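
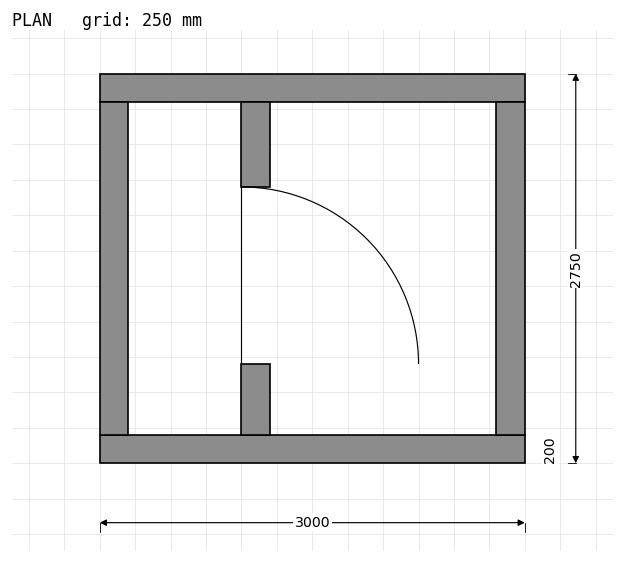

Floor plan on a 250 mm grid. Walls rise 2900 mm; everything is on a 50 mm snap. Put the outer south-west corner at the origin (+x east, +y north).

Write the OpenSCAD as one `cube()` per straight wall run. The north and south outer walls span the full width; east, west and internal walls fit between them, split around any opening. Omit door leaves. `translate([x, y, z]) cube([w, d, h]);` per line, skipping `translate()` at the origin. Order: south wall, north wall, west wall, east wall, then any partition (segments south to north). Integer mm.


cube([3000, 200, 2900]);
translate([0, 2550, 0]) cube([3000, 200, 2900]);
translate([0, 200, 0]) cube([200, 2350, 2900]);
translate([2800, 200, 0]) cube([200, 2350, 2900]);
translate([1000, 200, 0]) cube([200, 500, 2900]);
translate([1000, 1950, 0]) cube([200, 600, 2900]);


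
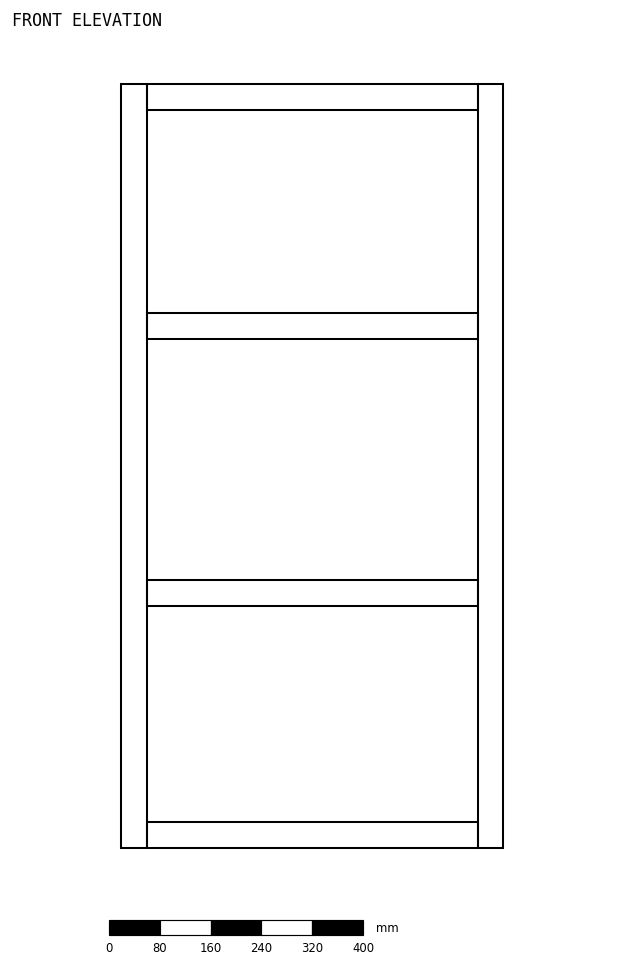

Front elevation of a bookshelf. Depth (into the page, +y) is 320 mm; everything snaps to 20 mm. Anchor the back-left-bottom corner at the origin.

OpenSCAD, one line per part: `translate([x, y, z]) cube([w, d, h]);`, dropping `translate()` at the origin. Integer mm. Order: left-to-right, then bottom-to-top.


cube([40, 320, 1200]);
translate([40, 0, 0]) cube([520, 320, 40]);
translate([40, 0, 380]) cube([520, 320, 40]);
translate([40, 0, 800]) cube([520, 320, 40]);
translate([40, 0, 1160]) cube([520, 320, 40]);
translate([560, 0, 0]) cube([40, 320, 1200]);


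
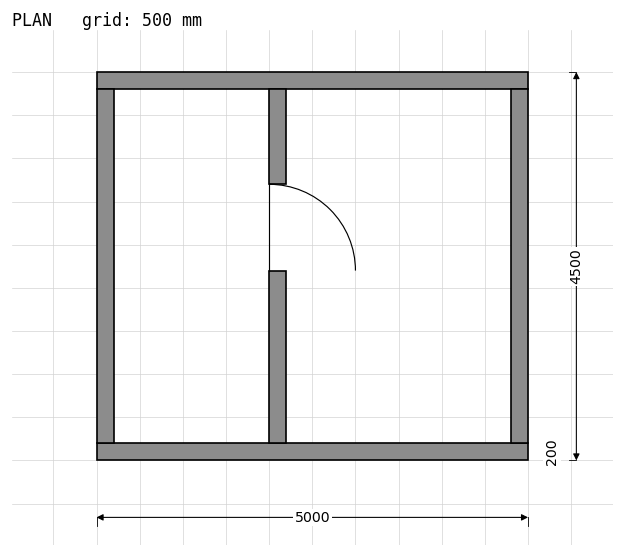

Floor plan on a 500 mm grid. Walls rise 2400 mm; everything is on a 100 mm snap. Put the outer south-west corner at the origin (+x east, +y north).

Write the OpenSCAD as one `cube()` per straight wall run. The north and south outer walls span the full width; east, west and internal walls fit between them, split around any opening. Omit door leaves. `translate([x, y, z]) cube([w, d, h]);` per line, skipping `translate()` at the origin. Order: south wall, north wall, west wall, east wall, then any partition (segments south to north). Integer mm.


cube([5000, 200, 2400]);
translate([0, 4300, 0]) cube([5000, 200, 2400]);
translate([0, 200, 0]) cube([200, 4100, 2400]);
translate([4800, 200, 0]) cube([200, 4100, 2400]);
translate([2000, 200, 0]) cube([200, 2000, 2400]);
translate([2000, 3200, 0]) cube([200, 1100, 2400]);


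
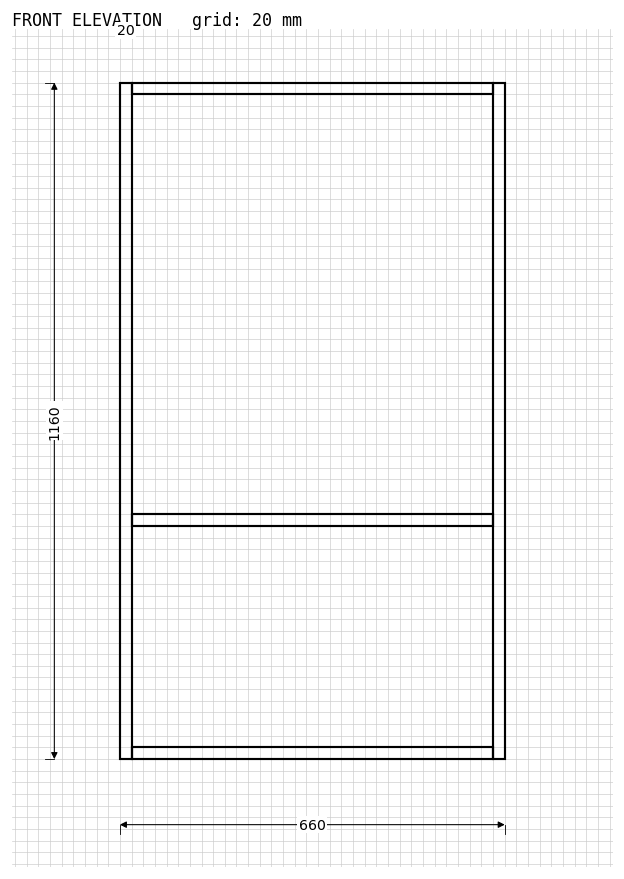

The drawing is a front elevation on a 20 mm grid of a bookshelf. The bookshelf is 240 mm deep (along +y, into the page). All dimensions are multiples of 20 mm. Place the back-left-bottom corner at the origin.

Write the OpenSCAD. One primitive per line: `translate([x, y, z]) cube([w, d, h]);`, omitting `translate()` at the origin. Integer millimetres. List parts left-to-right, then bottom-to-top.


cube([20, 240, 1160]);
translate([20, 0, 0]) cube([620, 240, 20]);
translate([20, 0, 400]) cube([620, 240, 20]);
translate([20, 0, 1140]) cube([620, 240, 20]);
translate([640, 0, 0]) cube([20, 240, 1160]);


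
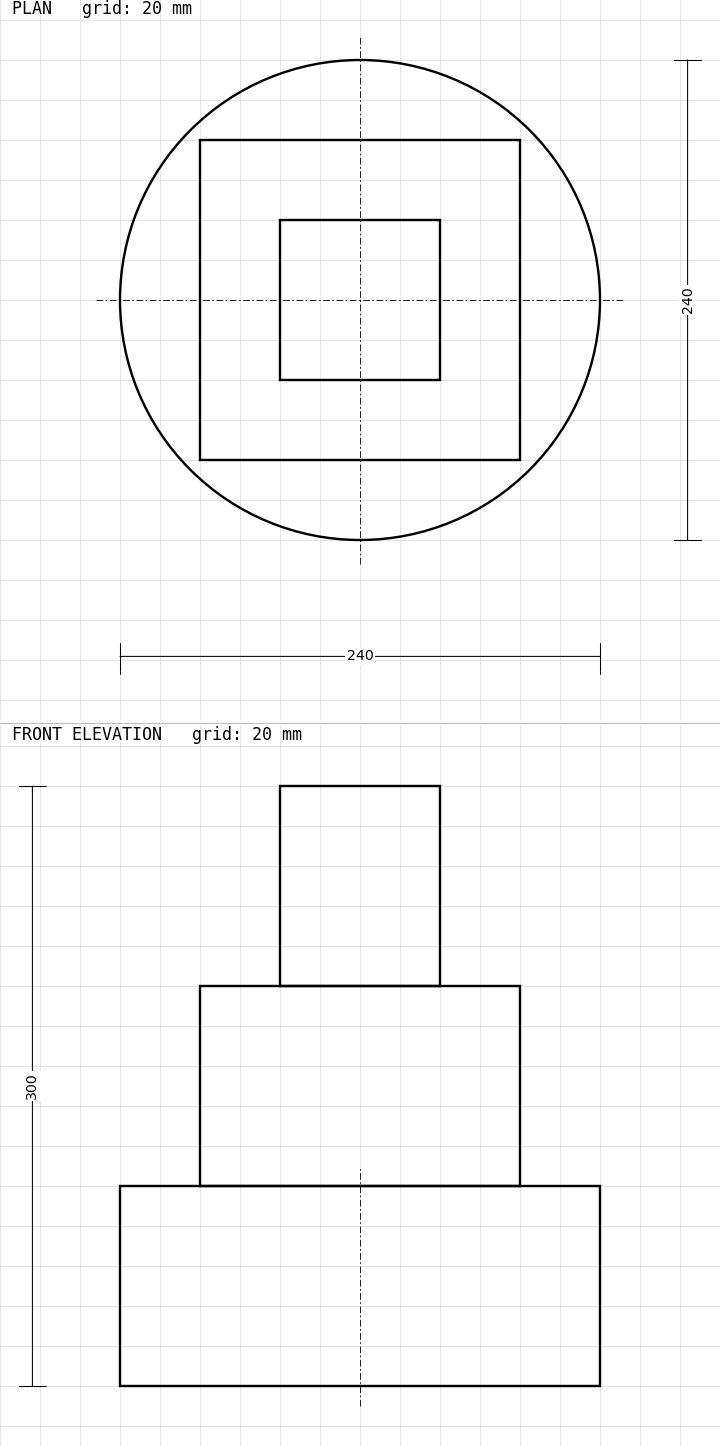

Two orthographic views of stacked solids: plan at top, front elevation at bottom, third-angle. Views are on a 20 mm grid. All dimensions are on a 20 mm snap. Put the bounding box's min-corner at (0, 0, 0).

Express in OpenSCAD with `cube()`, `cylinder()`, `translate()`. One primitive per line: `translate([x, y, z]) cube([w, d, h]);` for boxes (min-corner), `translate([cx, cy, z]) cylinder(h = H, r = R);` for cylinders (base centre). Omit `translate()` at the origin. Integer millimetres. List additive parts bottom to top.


translate([120, 120, 0]) cylinder(h = 100, r = 120);
translate([40, 40, 100]) cube([160, 160, 100]);
translate([80, 80, 200]) cube([80, 80, 100]);


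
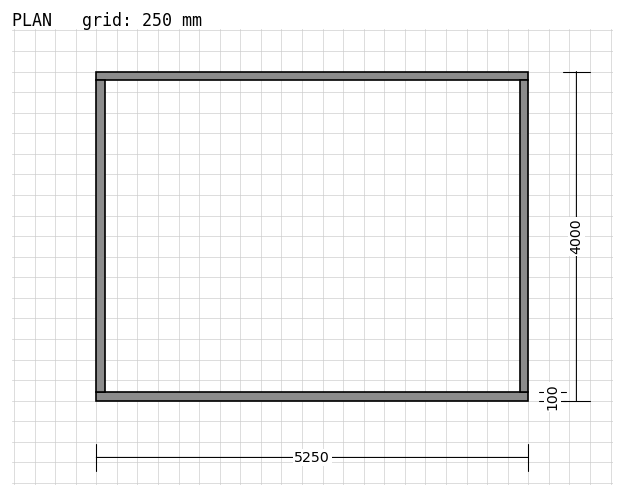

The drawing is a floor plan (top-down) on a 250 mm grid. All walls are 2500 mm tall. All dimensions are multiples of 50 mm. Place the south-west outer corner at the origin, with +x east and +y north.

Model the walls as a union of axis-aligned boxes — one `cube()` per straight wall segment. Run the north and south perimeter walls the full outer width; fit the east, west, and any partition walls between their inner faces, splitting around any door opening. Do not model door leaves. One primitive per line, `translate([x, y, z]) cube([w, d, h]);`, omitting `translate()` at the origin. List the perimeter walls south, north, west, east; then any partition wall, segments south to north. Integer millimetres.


cube([5250, 100, 2500]);
translate([0, 3900, 0]) cube([5250, 100, 2500]);
translate([0, 100, 0]) cube([100, 3800, 2500]);
translate([5150, 100, 0]) cube([100, 3800, 2500]);


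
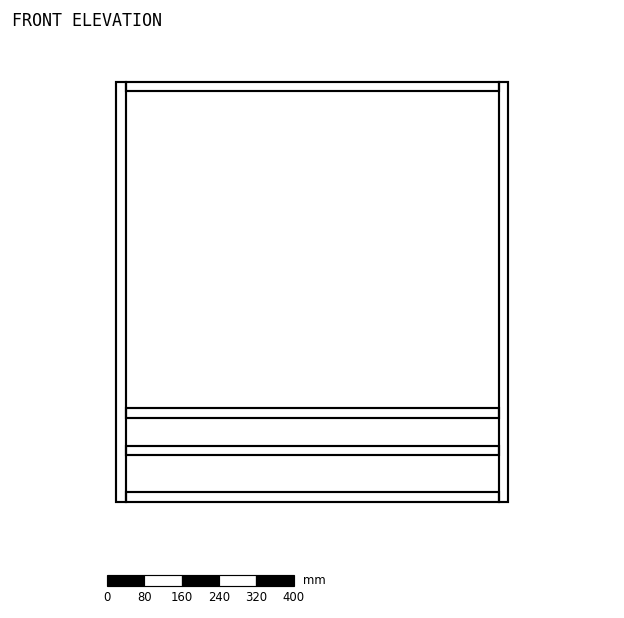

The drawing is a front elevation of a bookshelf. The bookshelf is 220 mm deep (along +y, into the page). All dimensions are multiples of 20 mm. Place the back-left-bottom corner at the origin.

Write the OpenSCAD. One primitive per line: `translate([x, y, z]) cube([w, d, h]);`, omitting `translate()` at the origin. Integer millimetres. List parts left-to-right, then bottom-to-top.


cube([20, 220, 900]);
translate([20, 0, 0]) cube([800, 220, 20]);
translate([20, 0, 100]) cube([800, 220, 20]);
translate([20, 0, 180]) cube([800, 220, 20]);
translate([20, 0, 880]) cube([800, 220, 20]);
translate([820, 0, 0]) cube([20, 220, 900]);


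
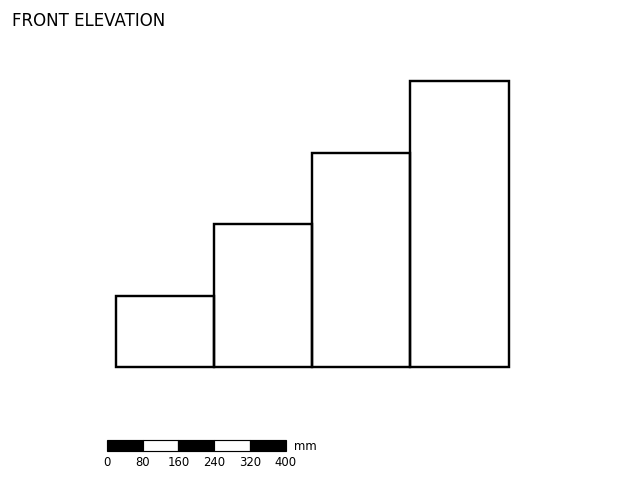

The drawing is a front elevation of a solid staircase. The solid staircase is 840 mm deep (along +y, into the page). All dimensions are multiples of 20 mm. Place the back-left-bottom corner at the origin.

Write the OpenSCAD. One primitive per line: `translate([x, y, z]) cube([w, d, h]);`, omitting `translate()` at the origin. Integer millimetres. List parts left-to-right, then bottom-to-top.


cube([220, 840, 160]);
translate([220, 0, 0]) cube([220, 840, 320]);
translate([440, 0, 0]) cube([220, 840, 480]);
translate([660, 0, 0]) cube([220, 840, 640]);


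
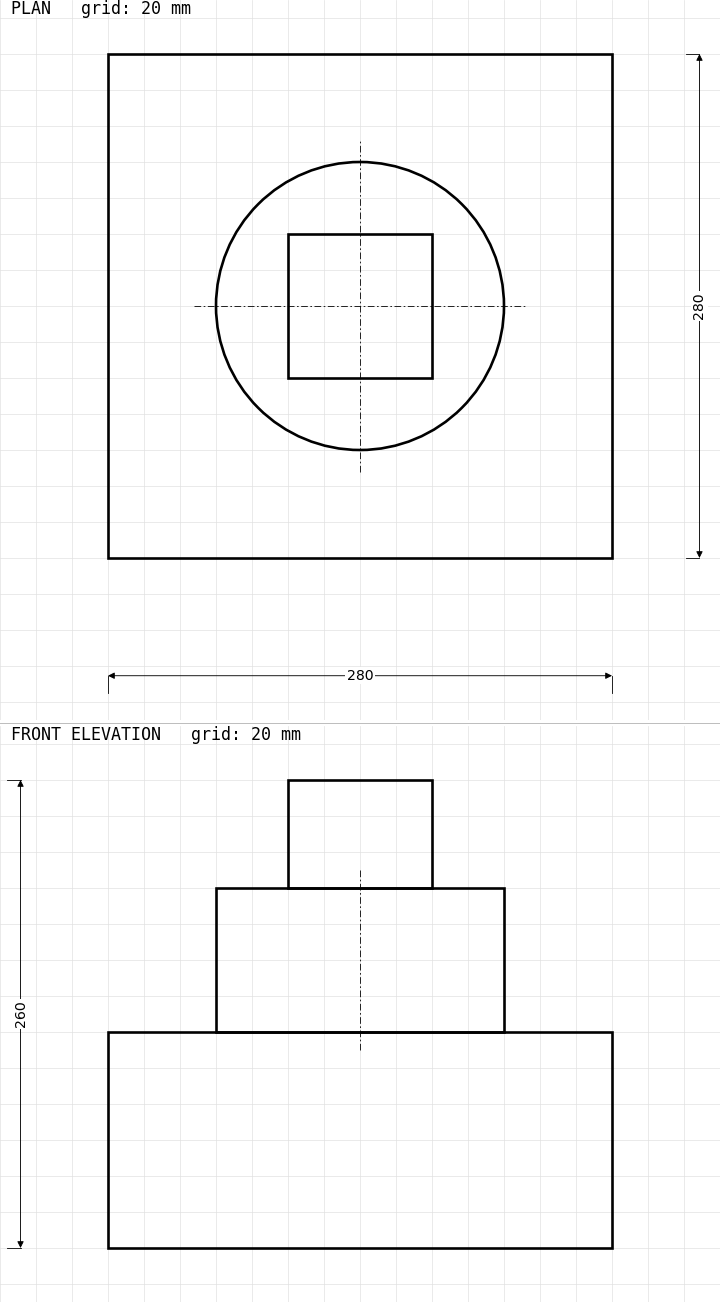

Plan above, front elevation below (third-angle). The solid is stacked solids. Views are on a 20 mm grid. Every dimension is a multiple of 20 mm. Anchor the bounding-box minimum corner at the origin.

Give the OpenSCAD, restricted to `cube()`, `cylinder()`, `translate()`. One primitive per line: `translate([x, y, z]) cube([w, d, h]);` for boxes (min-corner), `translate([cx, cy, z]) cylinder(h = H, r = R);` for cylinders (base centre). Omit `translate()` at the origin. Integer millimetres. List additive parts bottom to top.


cube([280, 280, 120]);
translate([140, 140, 120]) cylinder(h = 80, r = 80);
translate([100, 100, 200]) cube([80, 80, 60]);


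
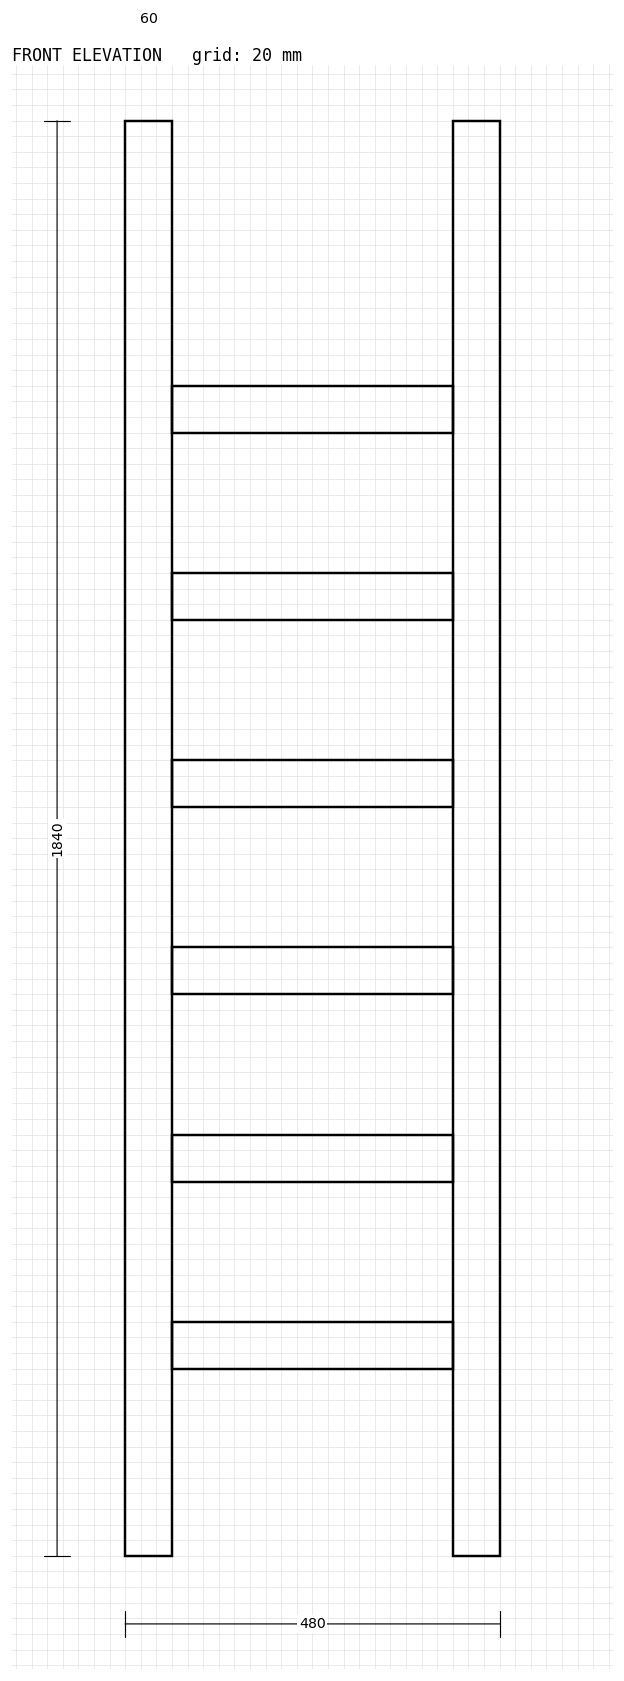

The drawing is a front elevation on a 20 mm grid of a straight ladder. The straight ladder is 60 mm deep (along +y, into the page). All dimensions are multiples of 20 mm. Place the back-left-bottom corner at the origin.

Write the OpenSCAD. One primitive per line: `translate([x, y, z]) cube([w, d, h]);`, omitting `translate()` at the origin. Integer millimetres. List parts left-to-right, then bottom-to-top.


cube([60, 60, 1840]);
translate([60, 0, 240]) cube([360, 60, 60]);
translate([60, 0, 480]) cube([360, 60, 60]);
translate([60, 0, 720]) cube([360, 60, 60]);
translate([60, 0, 960]) cube([360, 60, 60]);
translate([60, 0, 1200]) cube([360, 60, 60]);
translate([60, 0, 1440]) cube([360, 60, 60]);
translate([420, 0, 0]) cube([60, 60, 1840]);


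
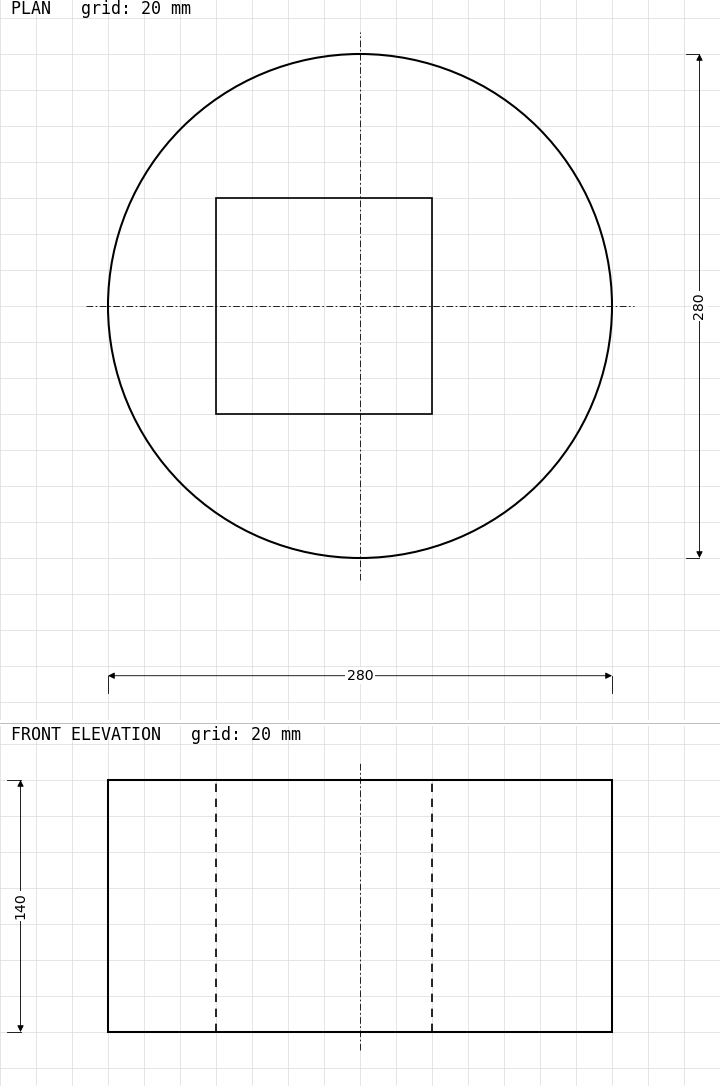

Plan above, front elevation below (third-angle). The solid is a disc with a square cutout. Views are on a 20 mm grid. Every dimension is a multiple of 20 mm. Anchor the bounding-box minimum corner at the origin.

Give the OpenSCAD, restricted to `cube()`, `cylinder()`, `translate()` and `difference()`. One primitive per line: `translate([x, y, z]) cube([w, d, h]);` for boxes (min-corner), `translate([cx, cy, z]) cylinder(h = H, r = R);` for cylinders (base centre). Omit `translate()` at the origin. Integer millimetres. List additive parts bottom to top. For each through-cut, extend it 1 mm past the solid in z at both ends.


difference() {
  translate([140, 140, 0]) cylinder(h = 140, r = 140);
  translate([60, 80, -1]) cube([120, 120, 142]);
}


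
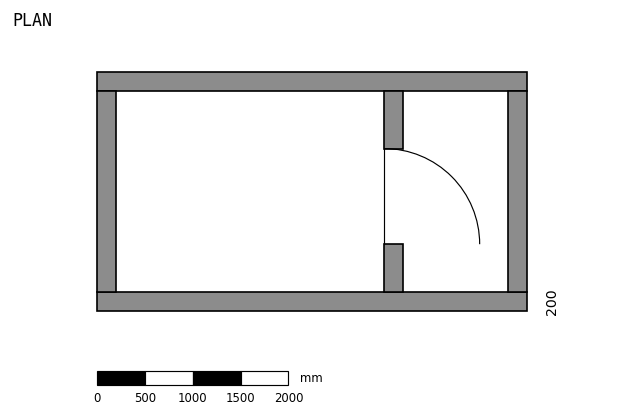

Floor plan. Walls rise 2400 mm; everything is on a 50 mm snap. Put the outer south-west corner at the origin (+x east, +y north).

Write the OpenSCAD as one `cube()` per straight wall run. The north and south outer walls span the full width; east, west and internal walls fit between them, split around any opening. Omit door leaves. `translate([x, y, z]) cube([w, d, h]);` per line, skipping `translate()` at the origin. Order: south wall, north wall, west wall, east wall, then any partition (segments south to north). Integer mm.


cube([4500, 200, 2400]);
translate([0, 2300, 0]) cube([4500, 200, 2400]);
translate([0, 200, 0]) cube([200, 2100, 2400]);
translate([4300, 200, 0]) cube([200, 2100, 2400]);
translate([3000, 200, 0]) cube([200, 500, 2400]);
translate([3000, 1700, 0]) cube([200, 600, 2400]);


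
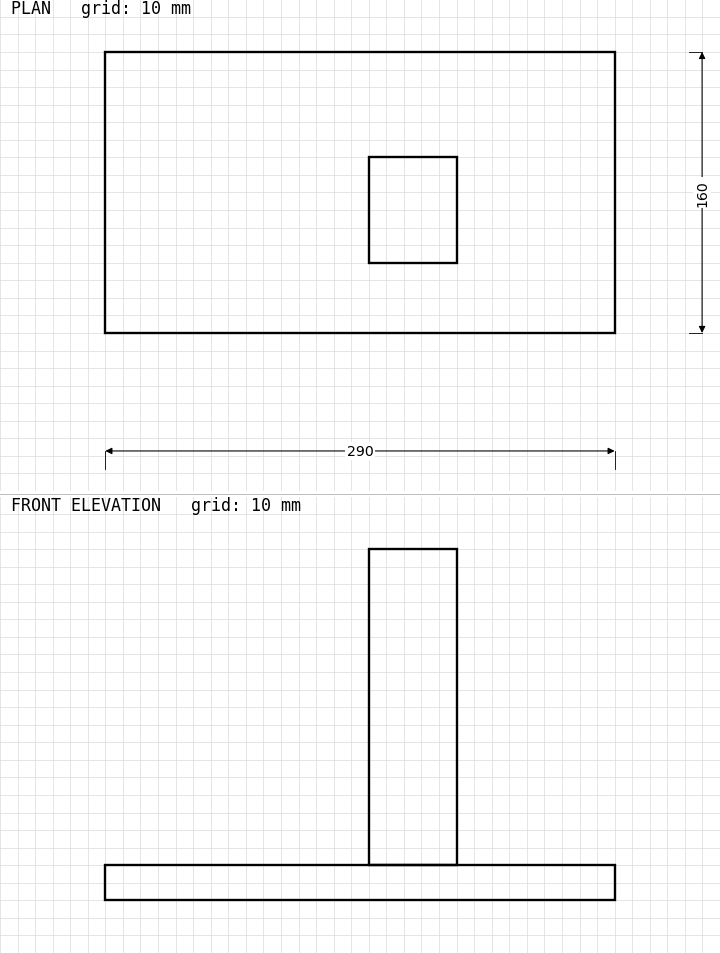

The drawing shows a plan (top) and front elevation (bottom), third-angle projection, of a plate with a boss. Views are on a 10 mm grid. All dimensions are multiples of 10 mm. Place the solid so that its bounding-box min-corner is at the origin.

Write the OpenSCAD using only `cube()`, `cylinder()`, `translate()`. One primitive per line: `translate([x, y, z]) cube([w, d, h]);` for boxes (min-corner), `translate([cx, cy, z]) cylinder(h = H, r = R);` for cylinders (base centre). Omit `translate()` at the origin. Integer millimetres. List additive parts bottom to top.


cube([290, 160, 20]);
translate([150, 40, 20]) cube([50, 60, 180]);


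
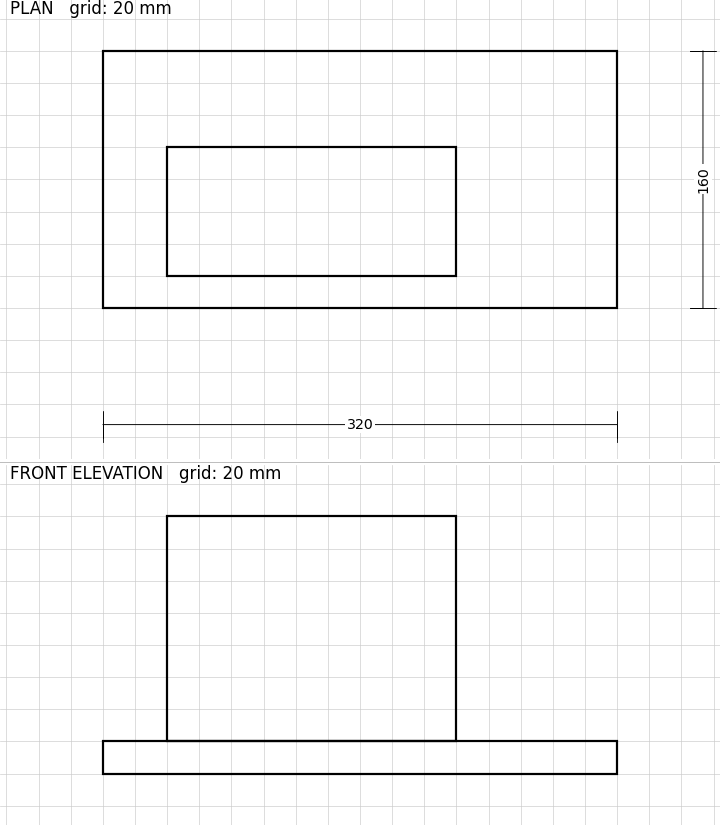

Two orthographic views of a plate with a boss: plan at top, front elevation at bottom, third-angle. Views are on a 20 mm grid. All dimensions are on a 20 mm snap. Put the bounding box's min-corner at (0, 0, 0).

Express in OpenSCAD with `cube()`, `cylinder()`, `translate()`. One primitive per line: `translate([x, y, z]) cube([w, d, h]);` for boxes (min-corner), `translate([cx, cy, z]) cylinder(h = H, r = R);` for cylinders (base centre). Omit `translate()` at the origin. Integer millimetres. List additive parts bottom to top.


cube([320, 160, 20]);
translate([40, 20, 20]) cube([180, 80, 140]);


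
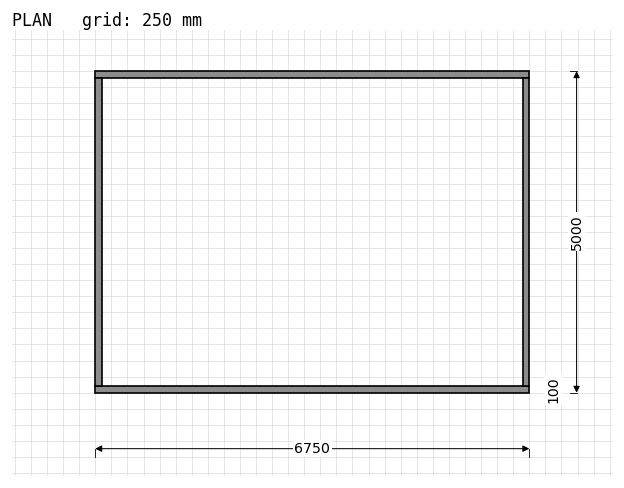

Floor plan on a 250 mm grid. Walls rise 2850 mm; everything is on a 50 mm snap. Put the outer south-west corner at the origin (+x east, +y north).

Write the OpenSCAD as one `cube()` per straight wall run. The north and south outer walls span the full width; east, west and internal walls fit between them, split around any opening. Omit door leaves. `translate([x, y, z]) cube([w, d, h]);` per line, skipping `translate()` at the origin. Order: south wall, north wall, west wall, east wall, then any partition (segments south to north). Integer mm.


cube([6750, 100, 2850]);
translate([0, 4900, 0]) cube([6750, 100, 2850]);
translate([0, 100, 0]) cube([100, 4800, 2850]);
translate([6650, 100, 0]) cube([100, 4800, 2850]);


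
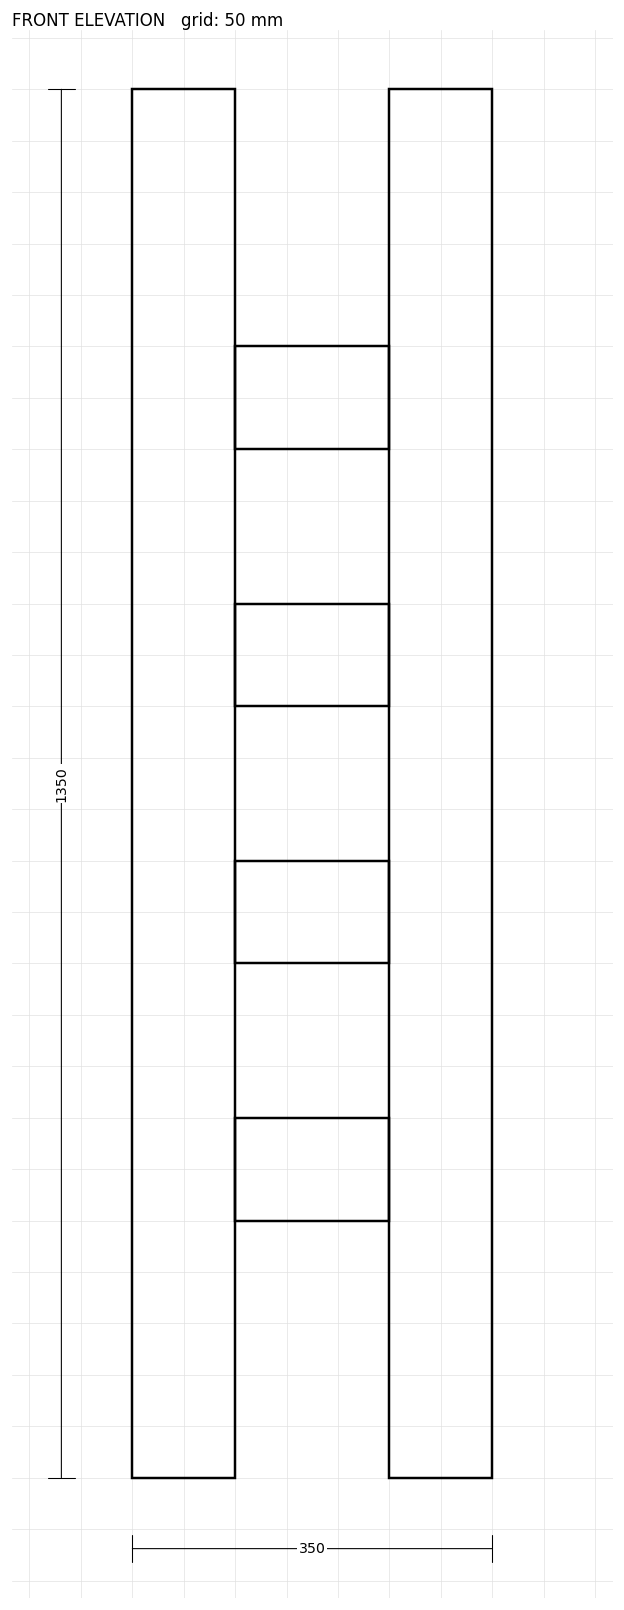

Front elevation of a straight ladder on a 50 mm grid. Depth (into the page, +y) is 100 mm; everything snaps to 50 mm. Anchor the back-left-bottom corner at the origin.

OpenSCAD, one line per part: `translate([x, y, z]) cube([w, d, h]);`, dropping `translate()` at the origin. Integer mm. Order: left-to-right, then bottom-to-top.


cube([100, 100, 1350]);
translate([100, 0, 250]) cube([150, 100, 100]);
translate([100, 0, 500]) cube([150, 100, 100]);
translate([100, 0, 750]) cube([150, 100, 100]);
translate([100, 0, 1000]) cube([150, 100, 100]);
translate([250, 0, 0]) cube([100, 100, 1350]);


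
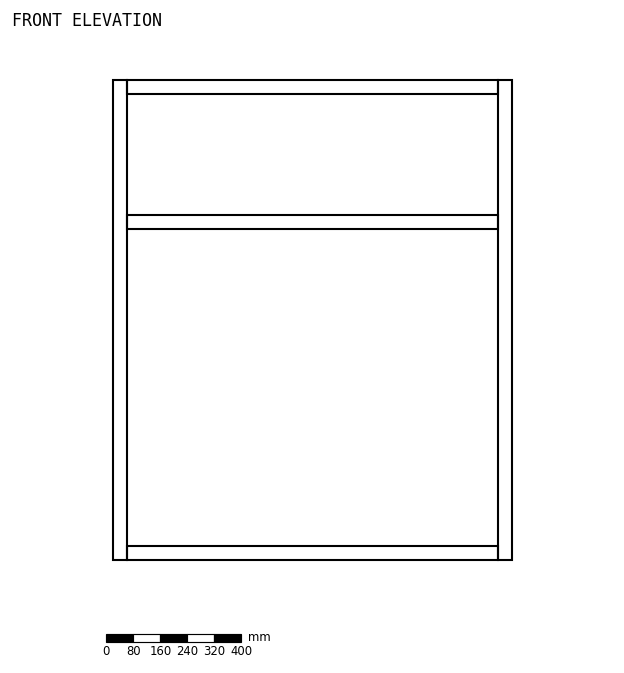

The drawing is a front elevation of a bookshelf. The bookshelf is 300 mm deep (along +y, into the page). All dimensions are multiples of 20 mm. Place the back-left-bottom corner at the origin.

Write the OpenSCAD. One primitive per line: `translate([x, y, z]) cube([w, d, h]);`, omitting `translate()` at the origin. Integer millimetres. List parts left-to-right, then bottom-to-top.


cube([40, 300, 1420]);
translate([40, 0, 0]) cube([1100, 300, 40]);
translate([40, 0, 980]) cube([1100, 300, 40]);
translate([40, 0, 1380]) cube([1100, 300, 40]);
translate([1140, 0, 0]) cube([40, 300, 1420]);


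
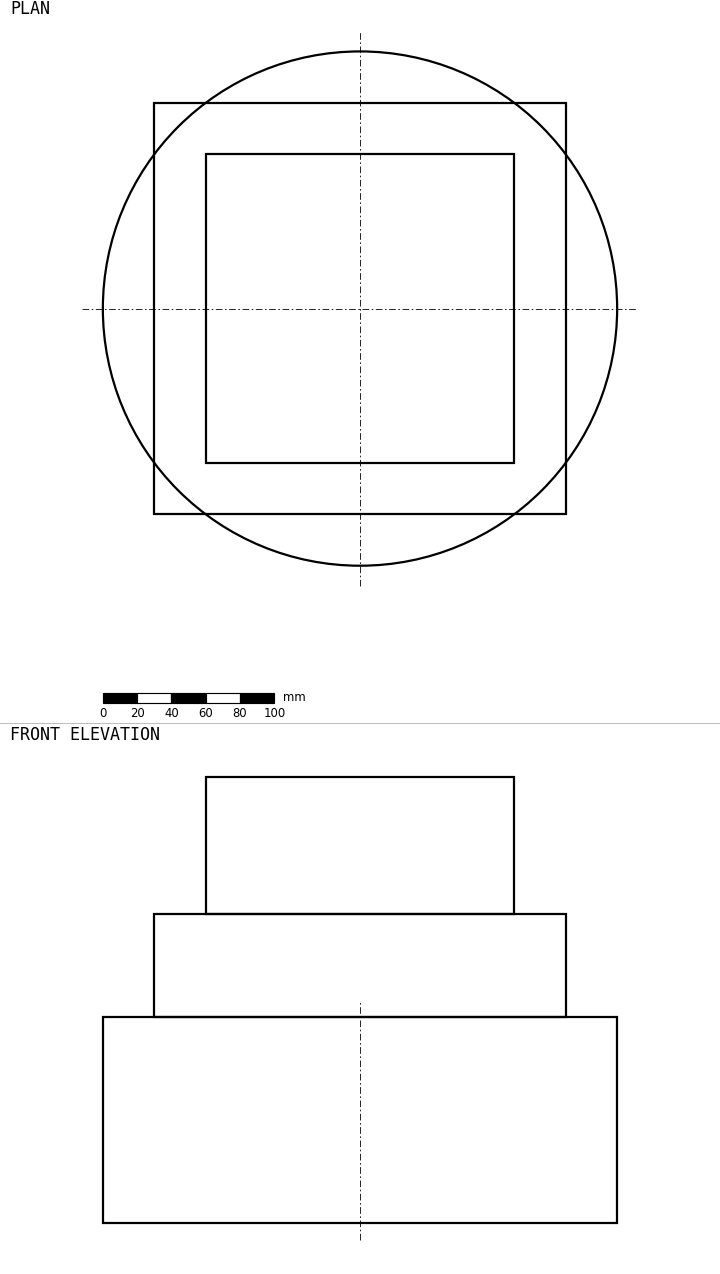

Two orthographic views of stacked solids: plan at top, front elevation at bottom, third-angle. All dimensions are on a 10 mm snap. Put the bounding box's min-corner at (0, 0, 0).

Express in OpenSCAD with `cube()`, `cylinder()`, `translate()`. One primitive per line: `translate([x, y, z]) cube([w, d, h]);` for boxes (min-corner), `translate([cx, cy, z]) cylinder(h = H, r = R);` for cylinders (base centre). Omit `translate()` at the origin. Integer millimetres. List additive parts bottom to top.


translate([150, 150, 0]) cylinder(h = 120, r = 150);
translate([30, 30, 120]) cube([240, 240, 60]);
translate([60, 60, 180]) cube([180, 180, 80]);


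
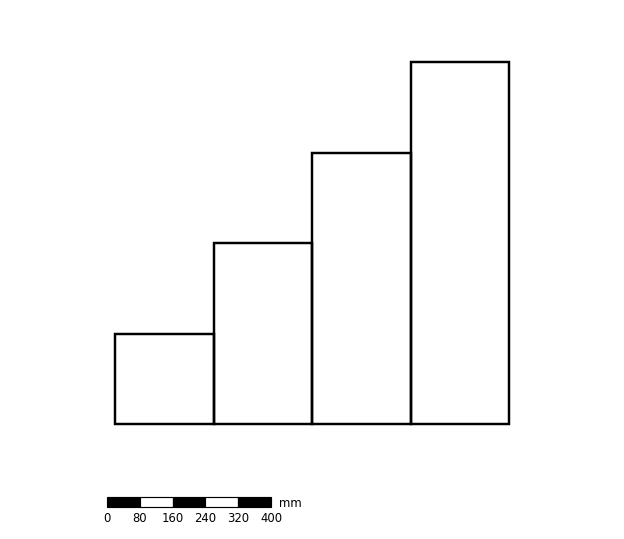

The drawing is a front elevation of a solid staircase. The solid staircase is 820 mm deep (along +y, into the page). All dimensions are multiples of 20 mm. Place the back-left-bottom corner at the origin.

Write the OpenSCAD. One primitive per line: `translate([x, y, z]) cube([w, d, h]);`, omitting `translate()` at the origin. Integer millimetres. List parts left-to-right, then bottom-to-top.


cube([240, 820, 220]);
translate([240, 0, 0]) cube([240, 820, 440]);
translate([480, 0, 0]) cube([240, 820, 660]);
translate([720, 0, 0]) cube([240, 820, 880]);


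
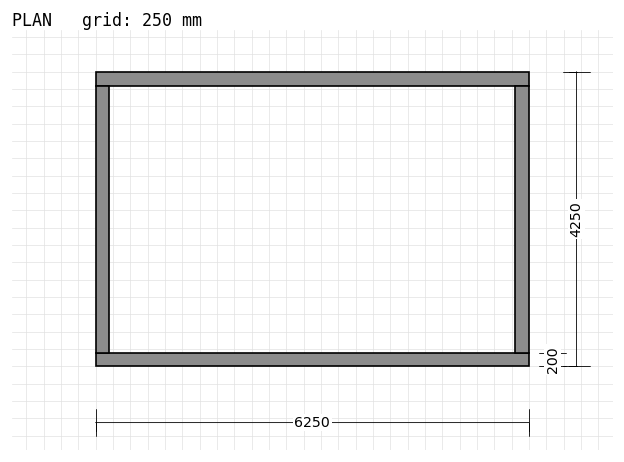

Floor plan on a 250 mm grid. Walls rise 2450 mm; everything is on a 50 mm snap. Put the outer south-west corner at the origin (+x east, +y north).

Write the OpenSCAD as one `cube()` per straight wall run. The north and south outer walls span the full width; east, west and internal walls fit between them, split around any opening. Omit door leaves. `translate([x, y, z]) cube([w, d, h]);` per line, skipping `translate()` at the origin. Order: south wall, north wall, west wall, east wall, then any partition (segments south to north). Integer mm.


cube([6250, 200, 2450]);
translate([0, 4050, 0]) cube([6250, 200, 2450]);
translate([0, 200, 0]) cube([200, 3850, 2450]);
translate([6050, 200, 0]) cube([200, 3850, 2450]);


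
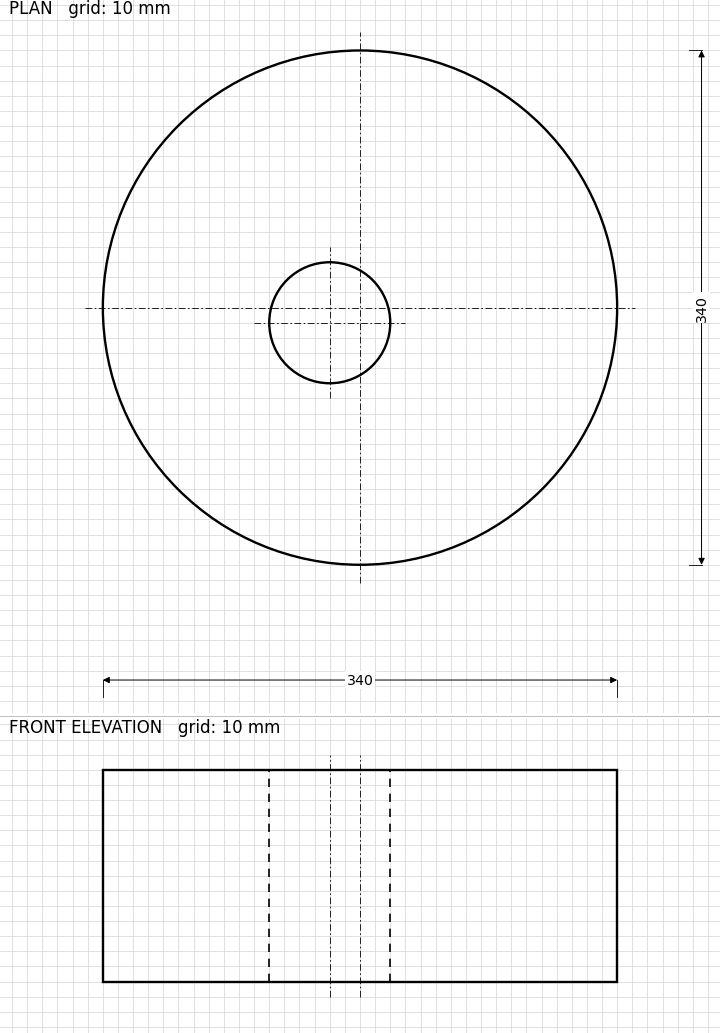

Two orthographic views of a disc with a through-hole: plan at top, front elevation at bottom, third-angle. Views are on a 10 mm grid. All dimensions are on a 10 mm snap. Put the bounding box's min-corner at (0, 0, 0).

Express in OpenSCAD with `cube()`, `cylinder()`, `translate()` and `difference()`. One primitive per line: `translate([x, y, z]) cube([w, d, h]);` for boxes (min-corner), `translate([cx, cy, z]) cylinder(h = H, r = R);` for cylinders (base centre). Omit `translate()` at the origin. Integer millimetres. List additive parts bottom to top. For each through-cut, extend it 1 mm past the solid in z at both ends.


difference() {
  translate([170, 170, 0]) cylinder(h = 140, r = 170);
  translate([150, 160, -1]) cylinder(h = 142, r = 40);
}


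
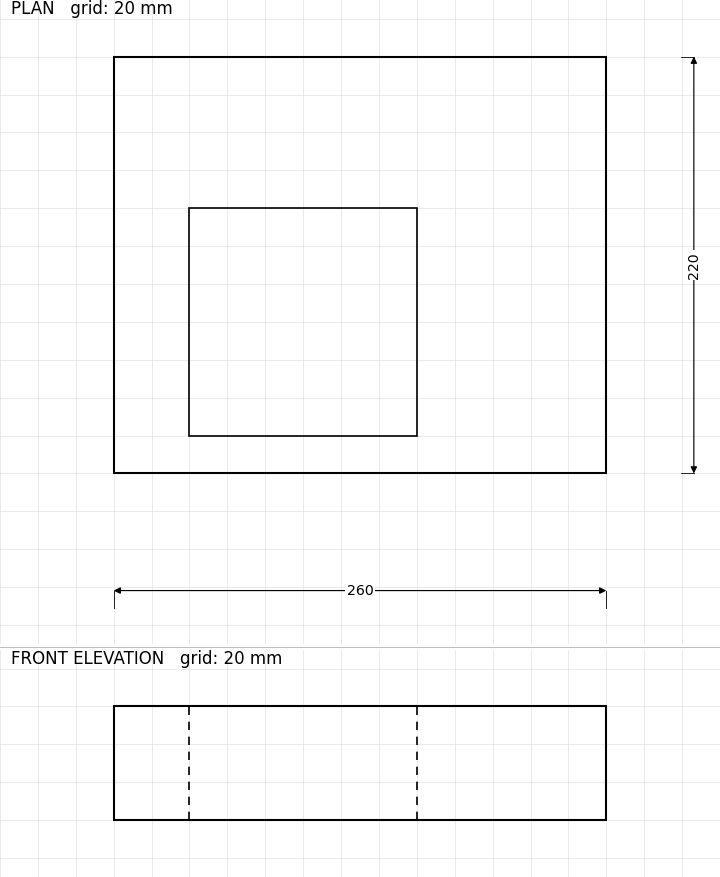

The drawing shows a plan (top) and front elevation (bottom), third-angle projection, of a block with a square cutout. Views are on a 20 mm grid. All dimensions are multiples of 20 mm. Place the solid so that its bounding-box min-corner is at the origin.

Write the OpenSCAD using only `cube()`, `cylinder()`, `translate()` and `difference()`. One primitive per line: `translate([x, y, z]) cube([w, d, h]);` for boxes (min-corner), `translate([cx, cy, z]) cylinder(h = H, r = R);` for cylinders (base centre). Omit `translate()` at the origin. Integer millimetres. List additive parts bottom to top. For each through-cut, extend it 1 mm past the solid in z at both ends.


difference() {
  cube([260, 220, 60]);
  translate([40, 20, -1]) cube([120, 120, 62]);
}


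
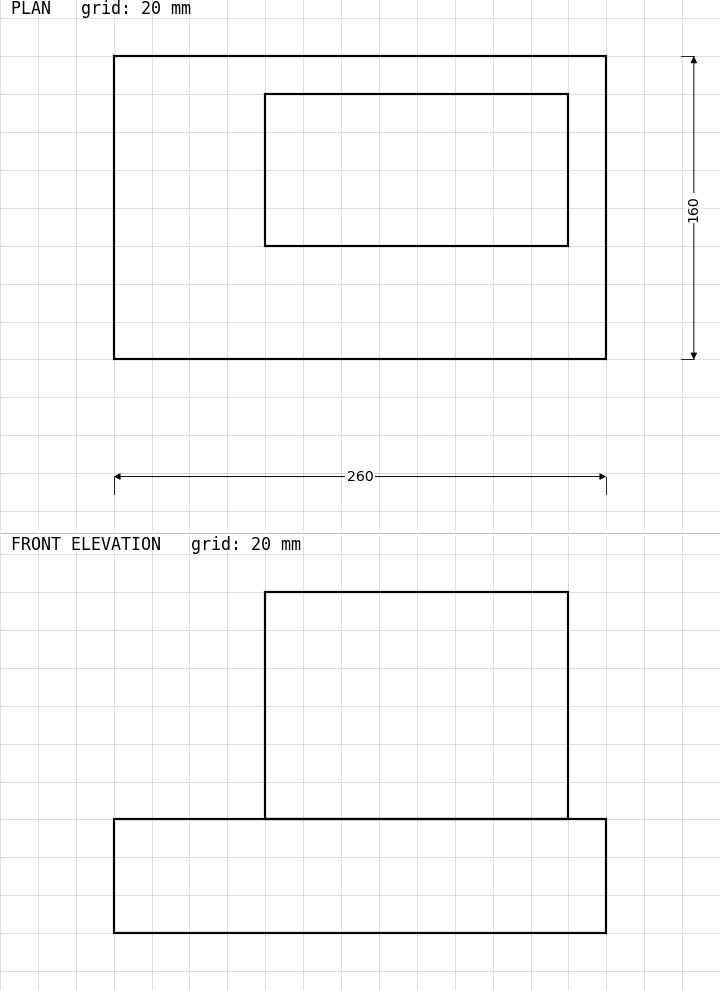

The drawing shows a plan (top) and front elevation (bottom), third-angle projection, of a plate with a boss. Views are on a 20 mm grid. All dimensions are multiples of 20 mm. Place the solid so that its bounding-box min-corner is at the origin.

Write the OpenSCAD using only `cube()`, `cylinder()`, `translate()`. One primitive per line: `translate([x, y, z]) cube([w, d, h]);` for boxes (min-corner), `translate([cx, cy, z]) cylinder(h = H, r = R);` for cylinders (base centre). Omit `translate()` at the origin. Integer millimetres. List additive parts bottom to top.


cube([260, 160, 60]);
translate([80, 60, 60]) cube([160, 80, 120]);


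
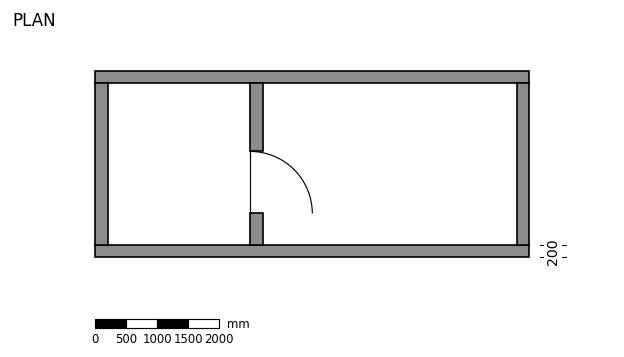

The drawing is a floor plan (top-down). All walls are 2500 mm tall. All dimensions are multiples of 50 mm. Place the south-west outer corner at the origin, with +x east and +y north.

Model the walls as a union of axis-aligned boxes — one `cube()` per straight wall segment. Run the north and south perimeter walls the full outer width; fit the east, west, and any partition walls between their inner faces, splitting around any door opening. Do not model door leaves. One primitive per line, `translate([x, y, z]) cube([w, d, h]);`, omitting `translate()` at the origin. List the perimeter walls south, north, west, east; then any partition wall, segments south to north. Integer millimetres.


cube([7000, 200, 2500]);
translate([0, 2800, 0]) cube([7000, 200, 2500]);
translate([0, 200, 0]) cube([200, 2600, 2500]);
translate([6800, 200, 0]) cube([200, 2600, 2500]);
translate([2500, 200, 0]) cube([200, 500, 2500]);
translate([2500, 1700, 0]) cube([200, 1100, 2500]);


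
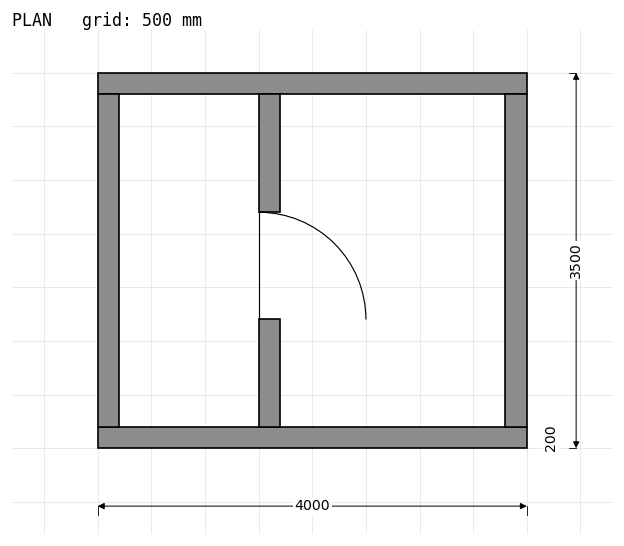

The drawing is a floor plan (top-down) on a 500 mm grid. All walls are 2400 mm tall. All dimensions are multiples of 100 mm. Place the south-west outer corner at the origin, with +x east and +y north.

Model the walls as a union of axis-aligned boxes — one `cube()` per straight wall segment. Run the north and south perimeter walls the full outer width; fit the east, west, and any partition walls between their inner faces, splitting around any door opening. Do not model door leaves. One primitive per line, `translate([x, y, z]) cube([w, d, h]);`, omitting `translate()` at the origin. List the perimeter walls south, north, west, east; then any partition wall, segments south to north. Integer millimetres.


cube([4000, 200, 2400]);
translate([0, 3300, 0]) cube([4000, 200, 2400]);
translate([0, 200, 0]) cube([200, 3100, 2400]);
translate([3800, 200, 0]) cube([200, 3100, 2400]);
translate([1500, 200, 0]) cube([200, 1000, 2400]);
translate([1500, 2200, 0]) cube([200, 1100, 2400]);


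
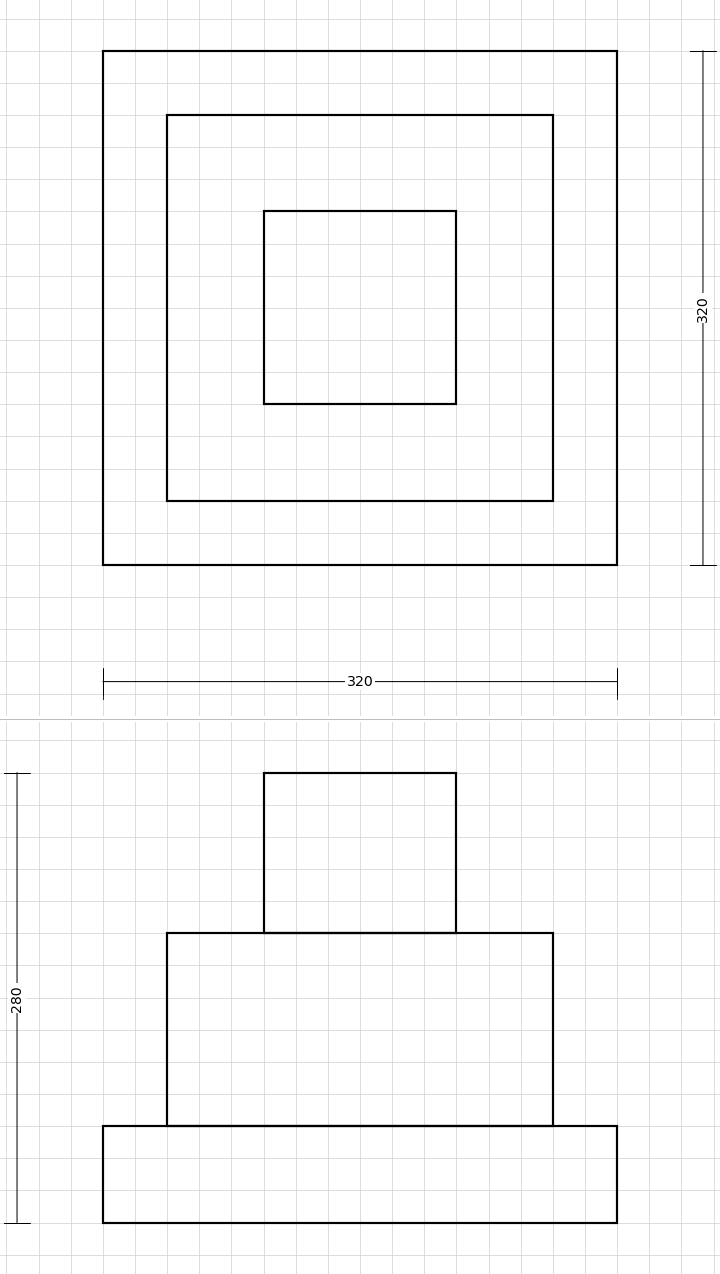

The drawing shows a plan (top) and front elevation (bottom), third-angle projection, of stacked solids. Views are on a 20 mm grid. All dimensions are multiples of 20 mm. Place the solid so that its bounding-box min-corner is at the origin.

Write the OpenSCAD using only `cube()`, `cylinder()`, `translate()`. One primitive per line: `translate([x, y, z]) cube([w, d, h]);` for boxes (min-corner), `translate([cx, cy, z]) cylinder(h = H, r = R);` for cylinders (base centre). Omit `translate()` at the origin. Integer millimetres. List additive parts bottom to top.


cube([320, 320, 60]);
translate([40, 40, 60]) cube([240, 240, 120]);
translate([100, 100, 180]) cube([120, 120, 100]);


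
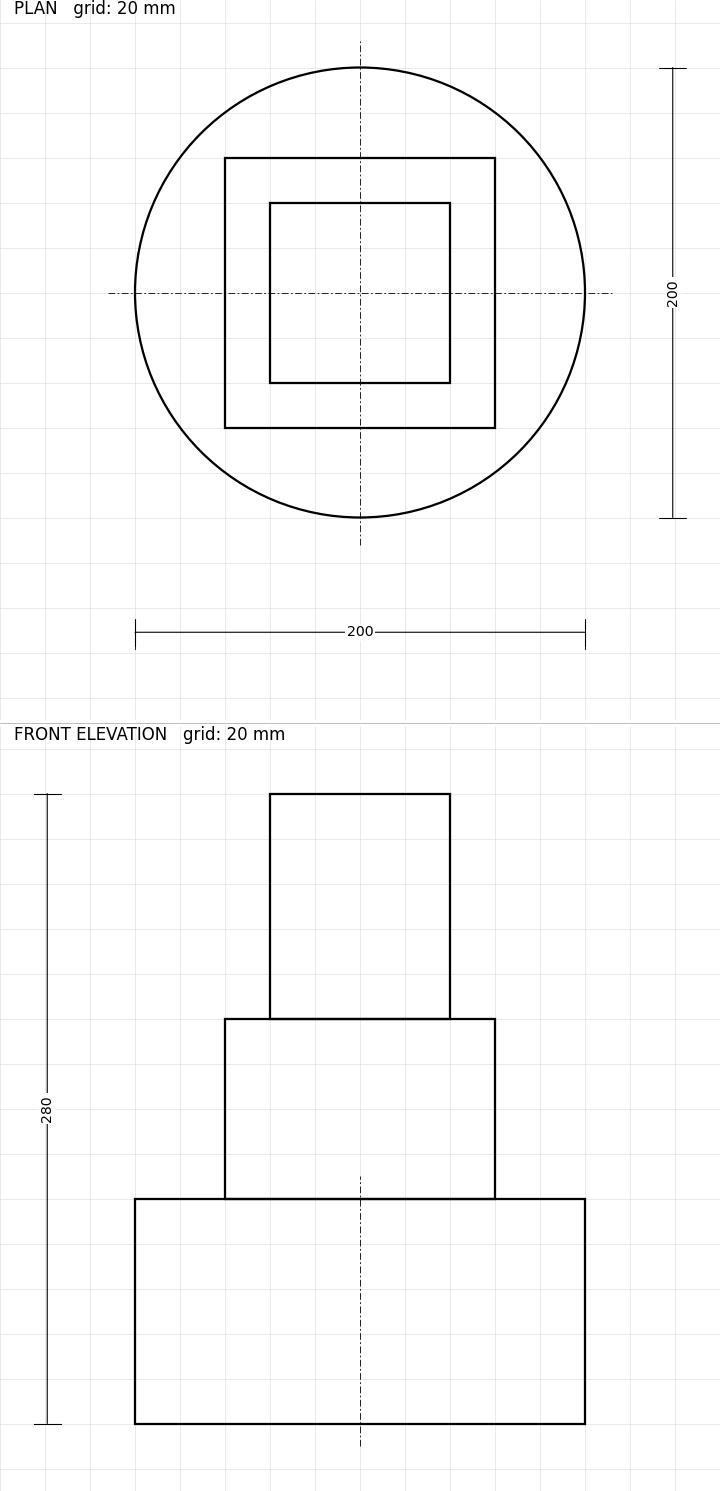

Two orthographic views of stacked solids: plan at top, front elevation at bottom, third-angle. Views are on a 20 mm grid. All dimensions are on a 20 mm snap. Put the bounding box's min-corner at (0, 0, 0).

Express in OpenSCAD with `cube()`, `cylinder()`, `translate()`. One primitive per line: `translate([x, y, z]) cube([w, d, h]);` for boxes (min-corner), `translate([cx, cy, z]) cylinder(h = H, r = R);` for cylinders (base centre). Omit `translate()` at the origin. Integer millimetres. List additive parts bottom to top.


translate([100, 100, 0]) cylinder(h = 100, r = 100);
translate([40, 40, 100]) cube([120, 120, 80]);
translate([60, 60, 180]) cube([80, 80, 100]);


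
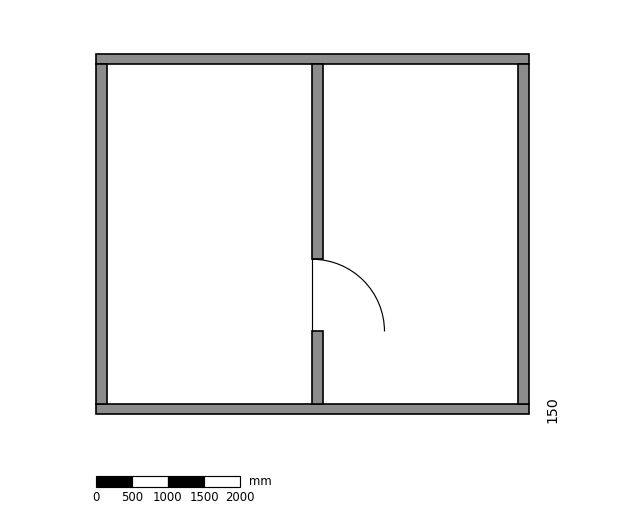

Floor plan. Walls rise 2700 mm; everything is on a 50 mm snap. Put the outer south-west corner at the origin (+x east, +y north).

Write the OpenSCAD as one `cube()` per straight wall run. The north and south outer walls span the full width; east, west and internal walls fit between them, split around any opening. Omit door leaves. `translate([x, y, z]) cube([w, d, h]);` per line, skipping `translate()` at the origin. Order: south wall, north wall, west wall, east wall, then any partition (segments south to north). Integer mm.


cube([6000, 150, 2700]);
translate([0, 4850, 0]) cube([6000, 150, 2700]);
translate([0, 150, 0]) cube([150, 4700, 2700]);
translate([5850, 150, 0]) cube([150, 4700, 2700]);
translate([3000, 150, 0]) cube([150, 1000, 2700]);
translate([3000, 2150, 0]) cube([150, 2700, 2700]);


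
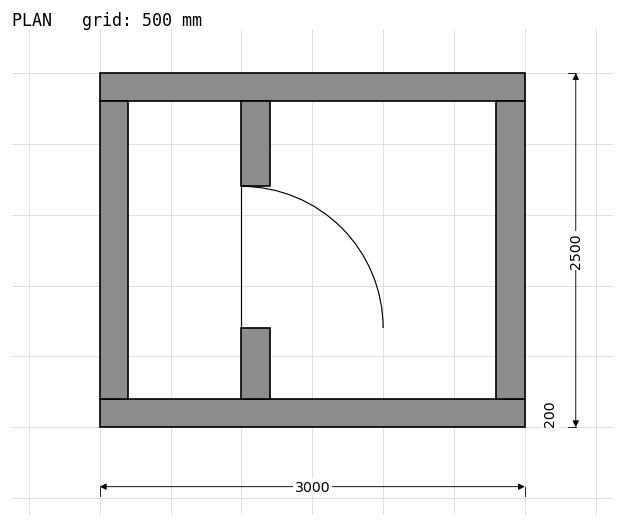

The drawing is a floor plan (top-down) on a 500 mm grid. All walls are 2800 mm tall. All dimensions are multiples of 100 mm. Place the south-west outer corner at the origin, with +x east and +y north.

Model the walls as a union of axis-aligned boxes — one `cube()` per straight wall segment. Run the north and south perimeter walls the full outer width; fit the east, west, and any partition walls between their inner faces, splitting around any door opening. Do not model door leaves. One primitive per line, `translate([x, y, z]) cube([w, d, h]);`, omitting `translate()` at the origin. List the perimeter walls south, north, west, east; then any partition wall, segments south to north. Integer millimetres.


cube([3000, 200, 2800]);
translate([0, 2300, 0]) cube([3000, 200, 2800]);
translate([0, 200, 0]) cube([200, 2100, 2800]);
translate([2800, 200, 0]) cube([200, 2100, 2800]);
translate([1000, 200, 0]) cube([200, 500, 2800]);
translate([1000, 1700, 0]) cube([200, 600, 2800]);


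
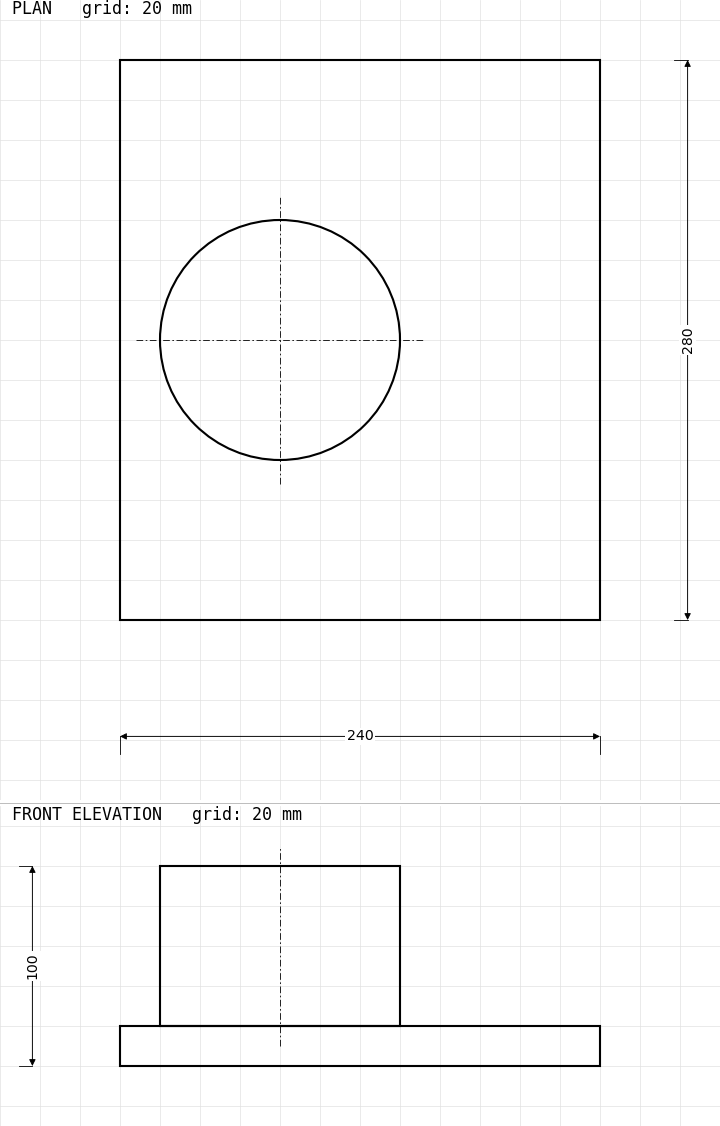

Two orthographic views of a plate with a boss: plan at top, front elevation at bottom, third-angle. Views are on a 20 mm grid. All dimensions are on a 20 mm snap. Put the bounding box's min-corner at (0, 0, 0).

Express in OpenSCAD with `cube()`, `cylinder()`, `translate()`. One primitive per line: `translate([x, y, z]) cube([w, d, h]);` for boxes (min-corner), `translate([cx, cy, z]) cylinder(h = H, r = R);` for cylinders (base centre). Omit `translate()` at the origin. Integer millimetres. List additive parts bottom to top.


cube([240, 280, 20]);
translate([80, 140, 20]) cylinder(h = 80, r = 60);


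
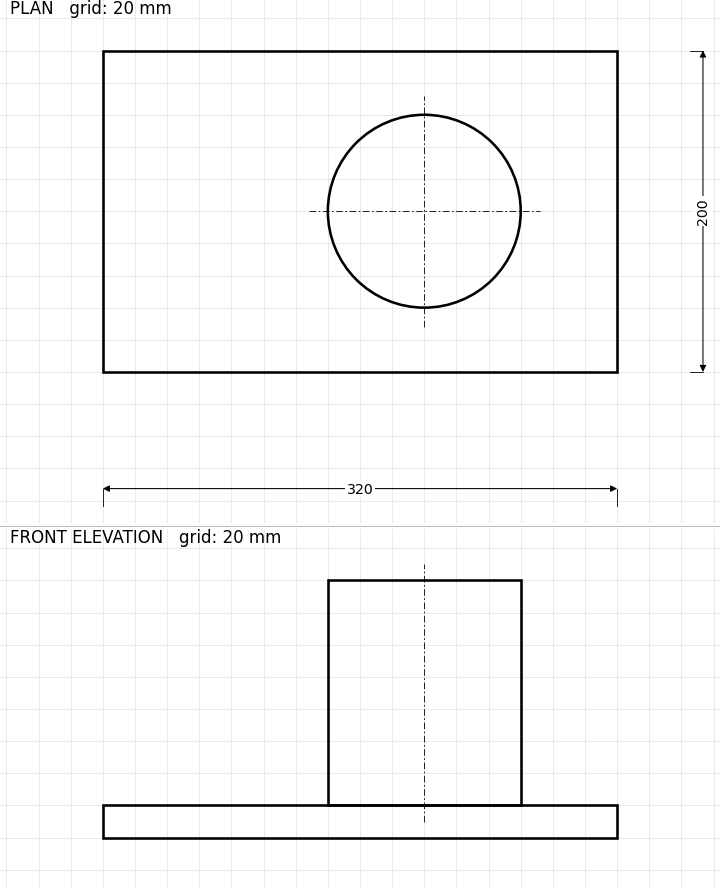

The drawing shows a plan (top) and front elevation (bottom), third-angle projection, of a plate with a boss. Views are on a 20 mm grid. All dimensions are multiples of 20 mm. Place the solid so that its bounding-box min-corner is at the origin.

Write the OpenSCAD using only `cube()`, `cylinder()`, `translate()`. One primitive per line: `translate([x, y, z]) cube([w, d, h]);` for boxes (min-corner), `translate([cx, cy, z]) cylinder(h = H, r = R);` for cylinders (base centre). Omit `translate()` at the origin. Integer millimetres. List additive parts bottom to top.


cube([320, 200, 20]);
translate([200, 100, 20]) cylinder(h = 140, r = 60);


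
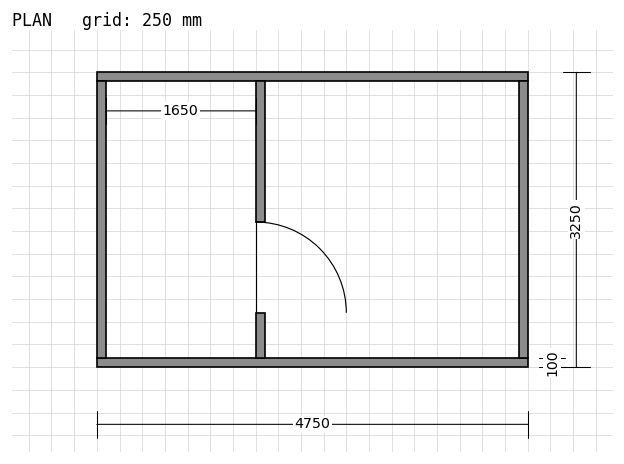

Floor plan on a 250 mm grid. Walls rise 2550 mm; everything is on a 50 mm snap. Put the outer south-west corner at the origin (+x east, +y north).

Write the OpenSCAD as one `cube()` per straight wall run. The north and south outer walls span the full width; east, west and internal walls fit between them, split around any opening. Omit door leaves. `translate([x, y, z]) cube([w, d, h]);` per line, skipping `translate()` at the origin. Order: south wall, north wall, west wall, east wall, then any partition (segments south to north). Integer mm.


cube([4750, 100, 2550]);
translate([0, 3150, 0]) cube([4750, 100, 2550]);
translate([0, 100, 0]) cube([100, 3050, 2550]);
translate([4650, 100, 0]) cube([100, 3050, 2550]);
translate([1750, 100, 0]) cube([100, 500, 2550]);
translate([1750, 1600, 0]) cube([100, 1550, 2550]);


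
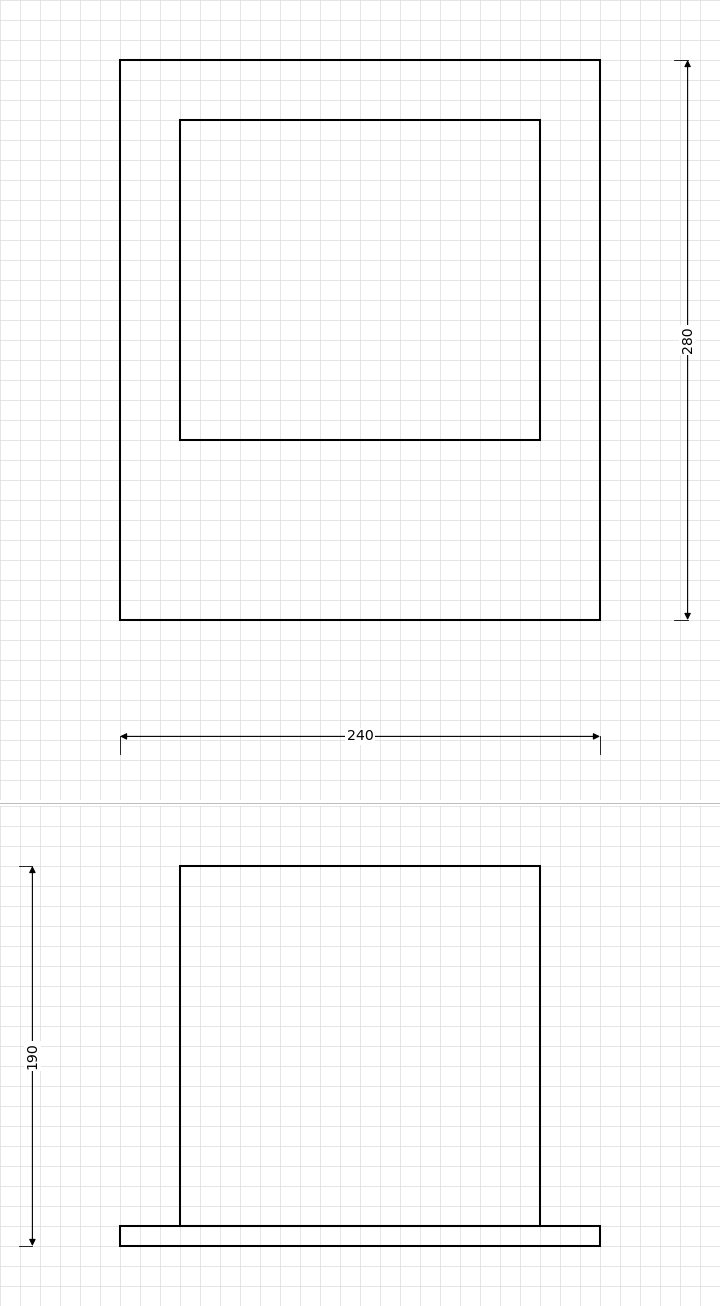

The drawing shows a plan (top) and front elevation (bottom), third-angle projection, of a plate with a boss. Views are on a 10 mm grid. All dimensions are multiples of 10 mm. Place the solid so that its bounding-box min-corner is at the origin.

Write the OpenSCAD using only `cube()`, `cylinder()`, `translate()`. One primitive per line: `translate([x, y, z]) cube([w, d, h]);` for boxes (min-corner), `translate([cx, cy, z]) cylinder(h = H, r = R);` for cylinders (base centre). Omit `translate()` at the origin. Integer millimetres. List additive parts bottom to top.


cube([240, 280, 10]);
translate([30, 90, 10]) cube([180, 160, 180]);


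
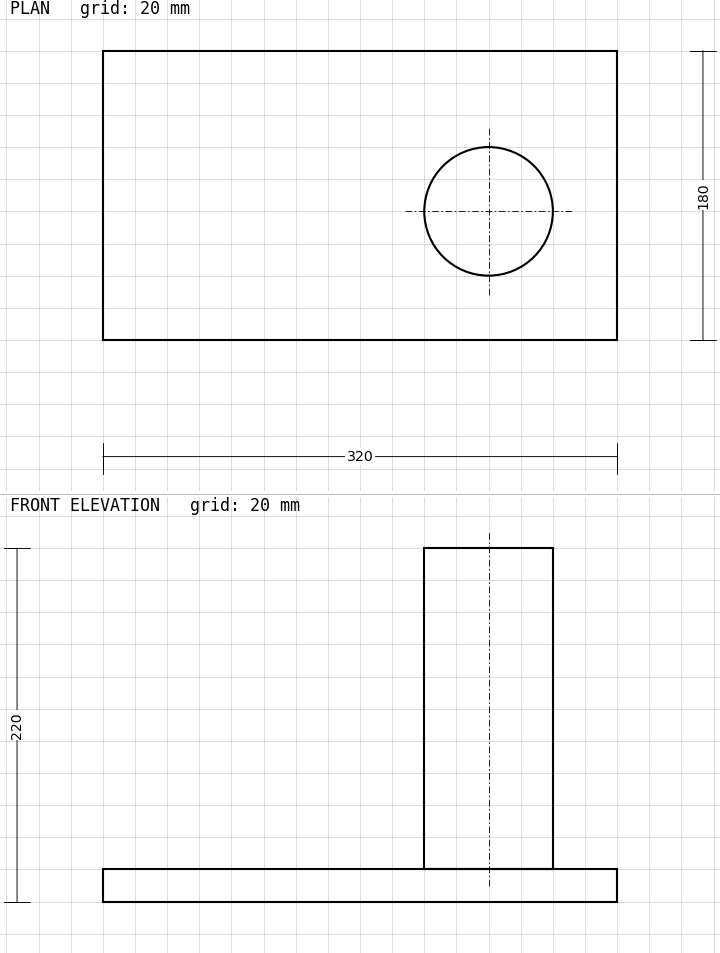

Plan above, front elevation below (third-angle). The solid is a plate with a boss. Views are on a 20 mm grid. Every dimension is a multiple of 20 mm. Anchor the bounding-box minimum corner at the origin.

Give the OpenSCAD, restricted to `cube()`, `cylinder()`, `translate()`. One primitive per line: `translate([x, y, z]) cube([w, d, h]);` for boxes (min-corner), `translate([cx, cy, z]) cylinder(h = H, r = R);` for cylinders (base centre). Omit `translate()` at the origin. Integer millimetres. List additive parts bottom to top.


cube([320, 180, 20]);
translate([240, 80, 20]) cylinder(h = 200, r = 40);


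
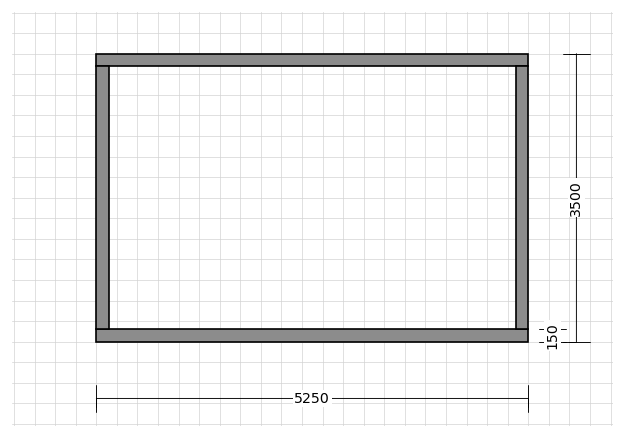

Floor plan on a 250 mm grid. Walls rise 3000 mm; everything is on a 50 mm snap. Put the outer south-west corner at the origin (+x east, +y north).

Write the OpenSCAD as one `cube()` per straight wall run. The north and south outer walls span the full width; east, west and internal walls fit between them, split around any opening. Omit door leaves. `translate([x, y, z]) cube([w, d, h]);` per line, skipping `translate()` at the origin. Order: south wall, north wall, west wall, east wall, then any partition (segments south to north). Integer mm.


cube([5250, 150, 3000]);
translate([0, 3350, 0]) cube([5250, 150, 3000]);
translate([0, 150, 0]) cube([150, 3200, 3000]);
translate([5100, 150, 0]) cube([150, 3200, 3000]);


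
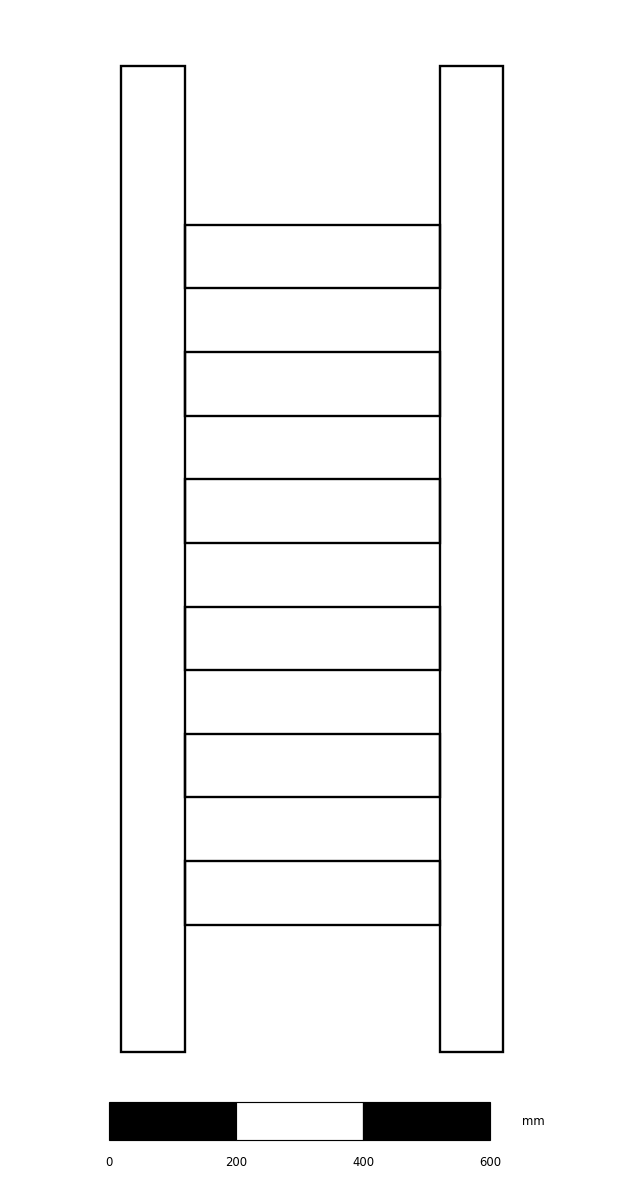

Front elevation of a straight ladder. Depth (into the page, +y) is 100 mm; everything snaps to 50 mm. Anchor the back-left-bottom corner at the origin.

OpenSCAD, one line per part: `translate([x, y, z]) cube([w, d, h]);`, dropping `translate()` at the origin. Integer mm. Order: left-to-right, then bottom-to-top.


cube([100, 100, 1550]);
translate([100, 0, 200]) cube([400, 100, 100]);
translate([100, 0, 400]) cube([400, 100, 100]);
translate([100, 0, 600]) cube([400, 100, 100]);
translate([100, 0, 800]) cube([400, 100, 100]);
translate([100, 0, 1000]) cube([400, 100, 100]);
translate([100, 0, 1200]) cube([400, 100, 100]);
translate([500, 0, 0]) cube([100, 100, 1550]);


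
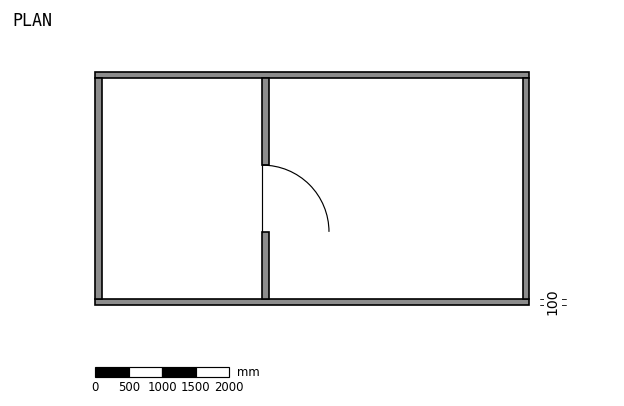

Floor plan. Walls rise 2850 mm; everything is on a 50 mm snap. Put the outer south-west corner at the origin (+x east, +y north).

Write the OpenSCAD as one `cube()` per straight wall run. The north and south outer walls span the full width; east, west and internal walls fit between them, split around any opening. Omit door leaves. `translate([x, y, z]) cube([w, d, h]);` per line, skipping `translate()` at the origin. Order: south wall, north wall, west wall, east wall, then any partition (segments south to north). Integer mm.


cube([6500, 100, 2850]);
translate([0, 3400, 0]) cube([6500, 100, 2850]);
translate([0, 100, 0]) cube([100, 3300, 2850]);
translate([6400, 100, 0]) cube([100, 3300, 2850]);
translate([2500, 100, 0]) cube([100, 1000, 2850]);
translate([2500, 2100, 0]) cube([100, 1300, 2850]);
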